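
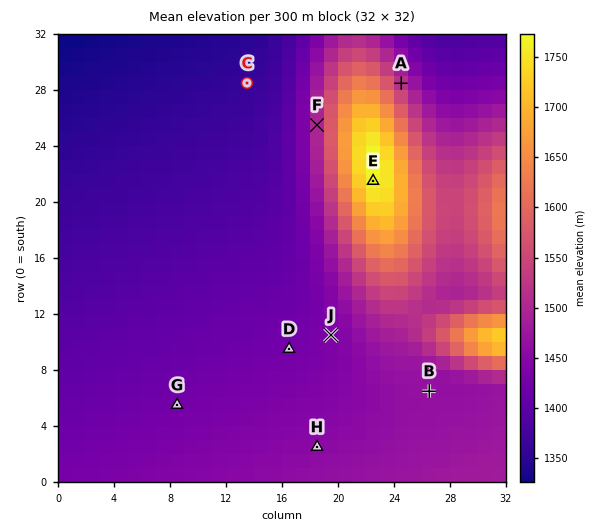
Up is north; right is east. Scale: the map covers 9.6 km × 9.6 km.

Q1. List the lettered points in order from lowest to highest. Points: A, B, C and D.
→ C D B A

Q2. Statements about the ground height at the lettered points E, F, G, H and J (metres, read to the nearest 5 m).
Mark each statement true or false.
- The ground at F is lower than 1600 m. true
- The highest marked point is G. false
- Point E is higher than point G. true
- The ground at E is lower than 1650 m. false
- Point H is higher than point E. false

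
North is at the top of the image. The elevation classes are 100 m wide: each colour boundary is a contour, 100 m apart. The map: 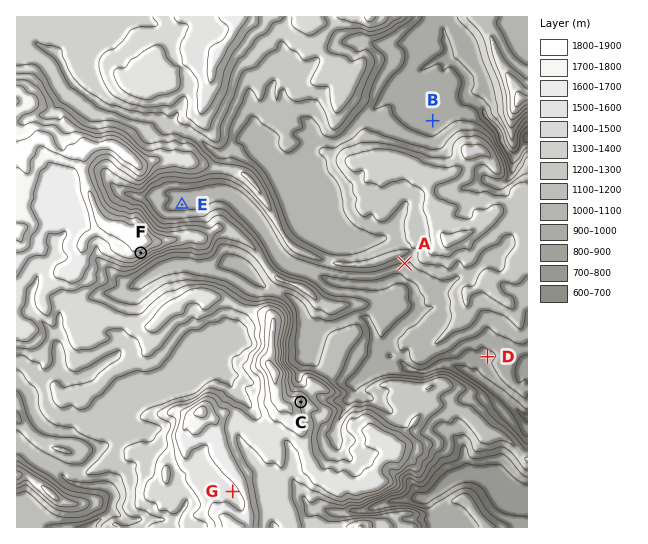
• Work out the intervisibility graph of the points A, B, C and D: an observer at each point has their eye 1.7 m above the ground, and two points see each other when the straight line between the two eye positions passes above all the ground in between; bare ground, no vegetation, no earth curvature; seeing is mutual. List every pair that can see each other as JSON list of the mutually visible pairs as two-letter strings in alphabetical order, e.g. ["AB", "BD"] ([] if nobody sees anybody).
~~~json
["AC", "CD"]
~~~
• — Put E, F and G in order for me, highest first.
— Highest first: F G E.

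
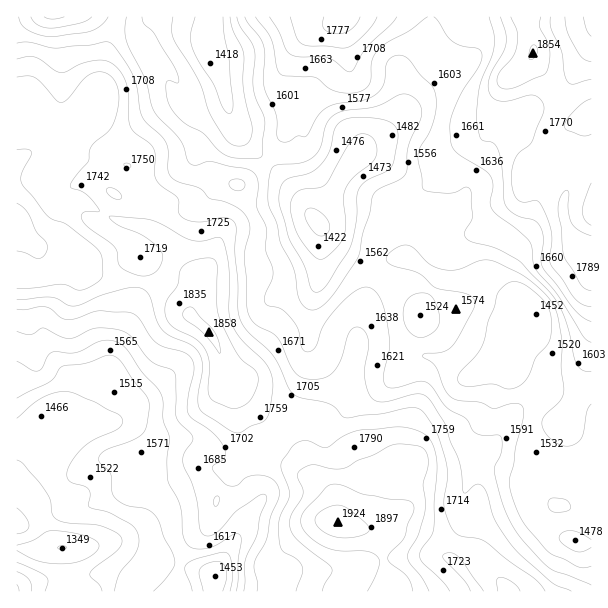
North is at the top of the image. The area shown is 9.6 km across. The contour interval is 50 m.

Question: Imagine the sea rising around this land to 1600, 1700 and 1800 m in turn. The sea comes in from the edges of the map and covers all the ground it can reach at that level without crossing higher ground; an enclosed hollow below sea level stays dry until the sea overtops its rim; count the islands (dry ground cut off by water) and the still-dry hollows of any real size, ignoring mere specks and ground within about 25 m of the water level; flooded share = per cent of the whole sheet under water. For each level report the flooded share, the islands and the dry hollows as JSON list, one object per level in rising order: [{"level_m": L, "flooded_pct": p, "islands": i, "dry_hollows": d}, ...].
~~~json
[{"level_m": 1600, "flooded_pct": 40, "islands": 0, "dry_hollows": 0}, {"level_m": 1700, "flooded_pct": 65, "islands": 0, "dry_hollows": 0}, {"level_m": 1800, "flooded_pct": 90, "islands": 1, "dry_hollows": 0}]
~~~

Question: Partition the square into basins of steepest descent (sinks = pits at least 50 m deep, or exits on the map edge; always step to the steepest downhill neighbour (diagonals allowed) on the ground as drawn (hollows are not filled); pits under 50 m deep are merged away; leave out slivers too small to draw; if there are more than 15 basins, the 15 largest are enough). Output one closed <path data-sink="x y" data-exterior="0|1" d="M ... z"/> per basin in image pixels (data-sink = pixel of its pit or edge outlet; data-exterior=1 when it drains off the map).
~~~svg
<path data-sink="62 548" data-exterior="0" d="M59 142l-21 6-22 13 0 430 160 1 2-2 0-15 4-18 8-12 20-20 4-9 3-18 12-19 0-8 13-15 0-15-7-24-1-33-10-10-4-23-8-15-22-21 8-22 0-15-12-14-8-13-13-13-17-11 3-27-11-12-10-21-13-5-27-2-15-4z"/><path data-sink="318 224" data-exterior="0" d="M527 16l-182 0-10 8-17 4-18 19-4 10 0 23-6 18-2 24-10 25-15 21-21 16-8 2-10 12-2 36-10 26-13 19 0 8-9 28 22 21 8 15 6 26 12 10 10 17 18 14 16 16 4 7 18 17 8 17-5-22 0-15 5-16 15-4 12-6 10-13 3-30 6-21 0-27 10-33 0-25 6-21 10-14 10-24 7-6 22-10 9-6 4-8-3-15 8-8 15-7 21-4 11-9 8-14 6-28 4-9 15-10 13-17 0-9-6-18z"/><path data-sink="536 314" data-exterior="0" d="M531 56l-10 14-15 10-4 9-6 28-8 14-11 9-21 4-15 7-8 8 3 15-4 8-9 6-22 10-7 6-10 24-10 14-6 21 0 25-10 33 0 27-6 21-3 30-10 13-12 6-15 3-5 17 0 15 5 18 19 23 5 27 2 2 15 5 10 0 6-4 7-11 2-19 8-12 28-18 27 4 23-5 12-6 17-11 13-24 7-6 12 0 23 6 16 0 11 12 17 10 0-192-14-8-8-10-4-7-2-9 0-18 4-11 0-9-10-19 0-9 7-20 5-6 18-10-13 0-11-11-16-25-13-15z"/><path data-sink="207 38" data-exterior="0" d="M344 16l-227 0-11 34-6 43-22 30-22 18 19 15 15 4 27 2 13 5 10 21 11 12-3 27 17 11 13 13 8 13 12 14 0 10 1-9 12-16 11-29 1-31 3-8 8-9 8-2 21-16 9-12 11-18 6-24 1-16 6-18 0-23 4-10 14-16 21-7 6-4z"/><path data-sink="575 540" data-exterior="0" d="M525 416l-15 2-21 32-25 13-23 5-19-4-12 2-30 22-4 10 0 15-6 11-9 4 23 2 11-6 9 0 30 10 42 20 24 27 7 11 84 0 1-146-17-12-11-12-16 0z"/><path data-sink="215 576" data-exterior="0" d="M234 384l1 33 7 24 0 15-13 15 0 8-12 19-3 18-4 9-20 20-8 12-6 34 217 1 3-2-2-8-10-21-4-27-5-4-22-2-17-7-2-18-6-14-18-16-6-15-18-17-4-7-16-16-18-14z"/><path data-sink="53 17" data-exterior="1" d="M116 16l-100 1 1 143 48-24 32-37 3-6 0-10 8-39 8-21z"/><path data-sink="591 17" data-exterior="1" d="M591 16l-63 1 0 9 6 18-2 16 14 15 18 30 11 11 9 0 8-5z"/><path data-sink="591 210" data-exterior="1" d="M591 114l-23 14-10 24 0 9 10 19 0 9-4 11 0 18 2 9 6 12 19 13z"/>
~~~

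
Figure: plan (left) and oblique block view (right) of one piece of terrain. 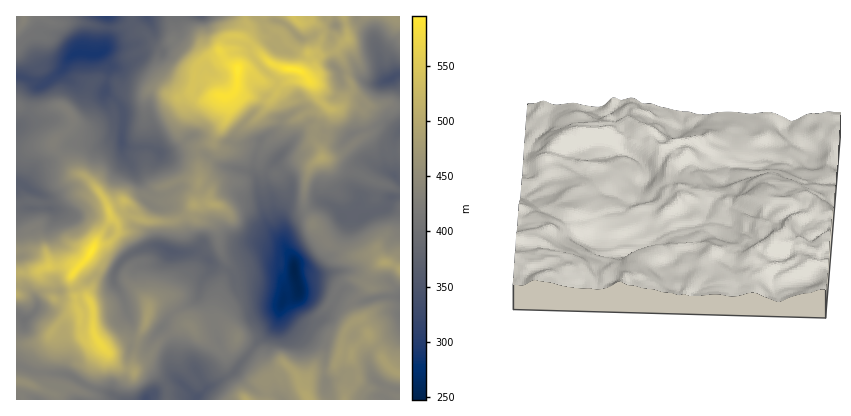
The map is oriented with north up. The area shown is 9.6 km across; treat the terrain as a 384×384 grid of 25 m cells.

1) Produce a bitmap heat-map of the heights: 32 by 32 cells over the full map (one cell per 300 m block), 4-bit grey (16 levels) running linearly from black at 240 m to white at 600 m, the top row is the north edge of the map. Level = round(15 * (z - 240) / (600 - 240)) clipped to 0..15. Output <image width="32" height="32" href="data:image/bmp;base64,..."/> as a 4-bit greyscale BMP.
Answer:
<image width="32" height="32" href="data:image/bmp;base64,Qk12AgAAAAAAAHYAAAAoAAAAIAAAACAAAAABAAQAAAAAAAACAAATCwAAEwsAABAAAAAAAAAAAAAAABEREQAiIiIAMzMzAERERABVVVUAZmZmAHd3dwCIiIgAmZmZAKqqqgC7u7sAzMzMAN3d3QDu7u4A////AIiIiHdmVWVVaJmZmqmamIiYiIiIiYZlVWaJmZqpmZiJiIiJq6qYZmZnaJmqqZmYmoiZms25mGZmd3eJmIiaqaqZqqzduYh3eIiHd2Z4mqqZibu93JiYiIiIh1RWZ4qqmHirvdqImYiIiHZDNWeJqpiIms3ZiJmIiId1QiJGeJmYqavMyYiZiHd3ZUIRJXeIh6q7zLh4iIh2d2VCESR3iIi8zO25eHd3dmZlQhEkZ4mZq8ze23d3ZmZmZUIRNniJqpq7zeyXZlVWZ2VDImiImZmImavcyod3dndlQyR4h4iYeHeJvMuqmZiIdUQ2iHZniGd2eKzLqZmqmYZVV4dmZmZmZ4msy5iJqql2VVd2ZmZmZmeJu6mImZqYd2Znh3ZmZmZ4mql3d4mamHdnZ5h3d2ZneJmHZWZnmYh3d3iql3Zmd3iIdlVlZ4mZiHd4mph3ZneId3ZVZmiJqYh4eJmYh3ZneId2VWaJmbuZiIiZmIh2Z3eHZlV3mrvNuqmamqqYh3d4dlVVeKzN7uy7qqu7mYhlVlVUVom83e7tzMvMqph3RERFVFV5q83e7dzd7amGVURDNERFaIvN3v7d7uyZh1VlVCIjRVd5vd7t3czLqpdmdmUyIkVWeJvd3Mu7u7uXZ3d2VERFVXeKvNy7ururl3iHd2VERVVnd4q7urzLqpiZ"/>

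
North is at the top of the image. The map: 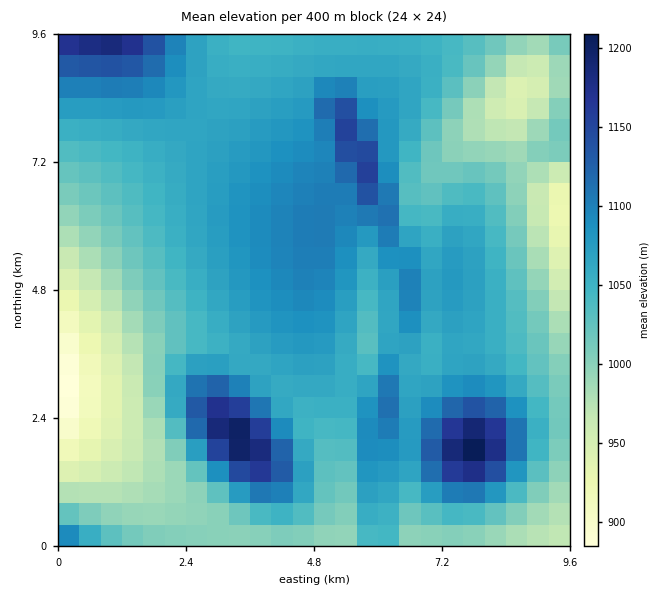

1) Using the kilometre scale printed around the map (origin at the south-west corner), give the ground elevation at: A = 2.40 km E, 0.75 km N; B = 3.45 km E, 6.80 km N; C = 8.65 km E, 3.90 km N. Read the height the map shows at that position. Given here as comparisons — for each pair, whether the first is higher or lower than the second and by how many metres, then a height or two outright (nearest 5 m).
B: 85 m higher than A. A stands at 995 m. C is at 1035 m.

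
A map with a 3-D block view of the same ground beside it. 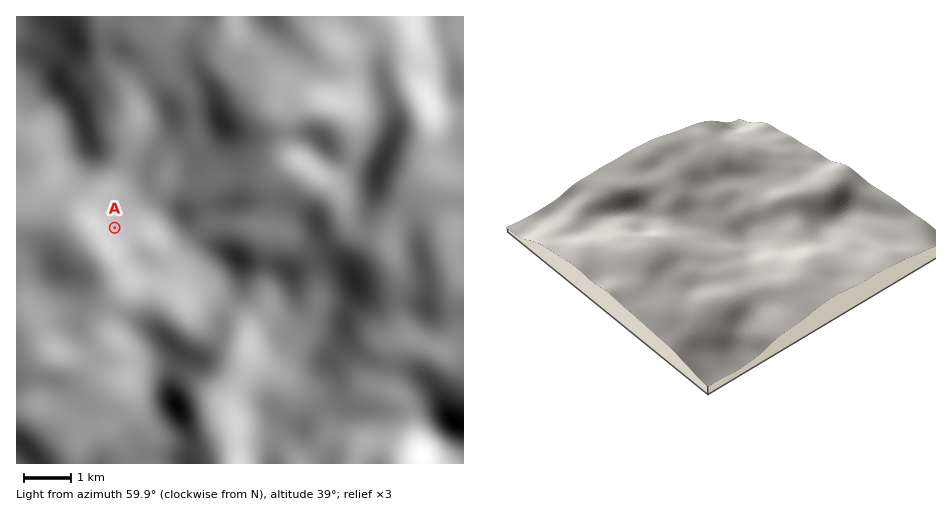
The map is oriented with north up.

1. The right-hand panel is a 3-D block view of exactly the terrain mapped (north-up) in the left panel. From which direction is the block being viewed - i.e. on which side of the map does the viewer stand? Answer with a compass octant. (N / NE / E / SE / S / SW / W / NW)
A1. NW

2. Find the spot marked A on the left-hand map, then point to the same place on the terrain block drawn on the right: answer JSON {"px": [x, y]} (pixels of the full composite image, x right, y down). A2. {"px": [779, 267]}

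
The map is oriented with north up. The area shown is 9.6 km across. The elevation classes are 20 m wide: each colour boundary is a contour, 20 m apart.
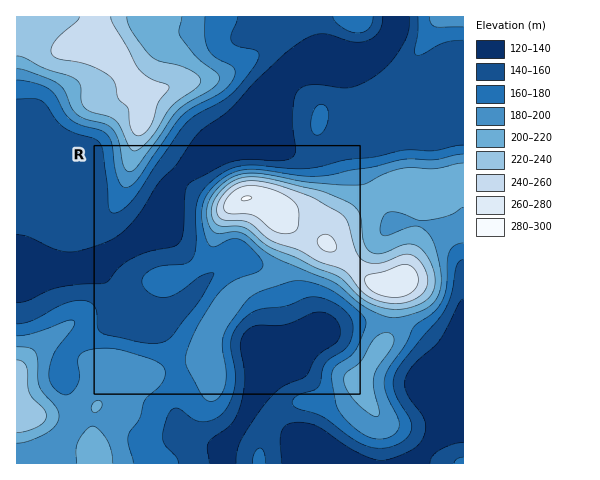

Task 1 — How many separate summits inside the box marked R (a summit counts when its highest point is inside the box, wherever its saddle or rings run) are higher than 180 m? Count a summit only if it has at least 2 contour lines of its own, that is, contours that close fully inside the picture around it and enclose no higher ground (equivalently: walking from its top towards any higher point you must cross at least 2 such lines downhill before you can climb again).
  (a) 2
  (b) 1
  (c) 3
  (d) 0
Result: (b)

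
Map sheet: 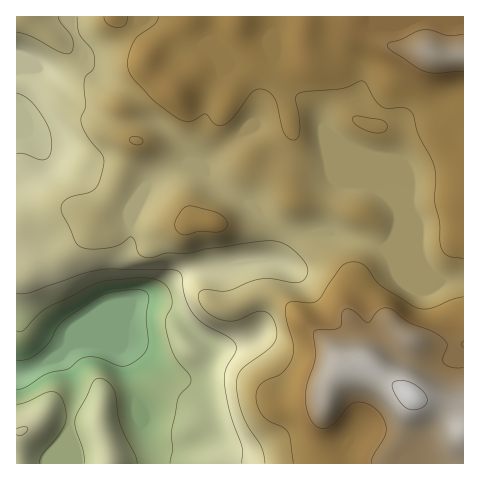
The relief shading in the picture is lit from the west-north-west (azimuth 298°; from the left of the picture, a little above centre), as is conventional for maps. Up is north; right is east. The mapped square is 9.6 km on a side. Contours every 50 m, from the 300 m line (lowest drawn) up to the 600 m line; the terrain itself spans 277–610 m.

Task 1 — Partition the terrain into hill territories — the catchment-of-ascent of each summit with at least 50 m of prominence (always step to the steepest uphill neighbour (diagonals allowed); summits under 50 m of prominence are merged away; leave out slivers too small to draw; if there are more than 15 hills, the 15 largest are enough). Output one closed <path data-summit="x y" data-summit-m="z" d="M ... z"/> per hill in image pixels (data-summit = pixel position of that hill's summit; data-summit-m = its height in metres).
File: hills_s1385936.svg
<path data-summit="412 397" data-summit-m="610" d="M27 133l-11 1 1 242 19-8 24-14 7-8 7-2 22 0 22 4 4 5 6 14 8 31 0 11 13 35 3 20 312-1-1-183-25 1-45-19-10-14-56-16-26 2-12 10-10 17-10 0 3-13 0-17-10-15-16-14-25-13-17-18-17-7-30 14-10 8-16 35-4-13-22-11-23-21-35-20z"/><path data-summit="433 54" data-summit-m="578" d="M463 16l-392 0 0 9 13 31-7 8-21 12-8-2-9-6-21 2-2 1 0 62 11 0 20 23 35 20 23 21 22 11 4 13 16-35 10-8 30-14 17 7 17 18 25 13 16 14 10 15 0 17-3 13 10 0 10-17 8-8 15-4 15 0 56 16 10 14 45 19 25-1z"/><path data-summit="21 431" data-summit-m="401" d="M96 344l-22 0-7 2-14 13-37 18 1 87 134-1-2-19-13-35 0-11-12-41-6-9z"/>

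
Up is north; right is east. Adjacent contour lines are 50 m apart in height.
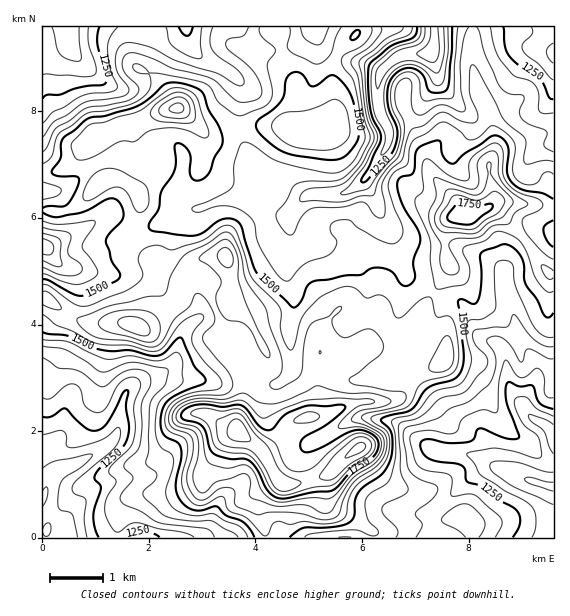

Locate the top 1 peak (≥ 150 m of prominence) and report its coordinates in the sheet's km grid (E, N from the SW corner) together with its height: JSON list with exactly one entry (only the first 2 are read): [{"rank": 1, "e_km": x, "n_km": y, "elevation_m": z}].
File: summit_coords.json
[{"rank": 1, "e_km": 3.69, "n_km": 2.01, "elevation_m": 1934}]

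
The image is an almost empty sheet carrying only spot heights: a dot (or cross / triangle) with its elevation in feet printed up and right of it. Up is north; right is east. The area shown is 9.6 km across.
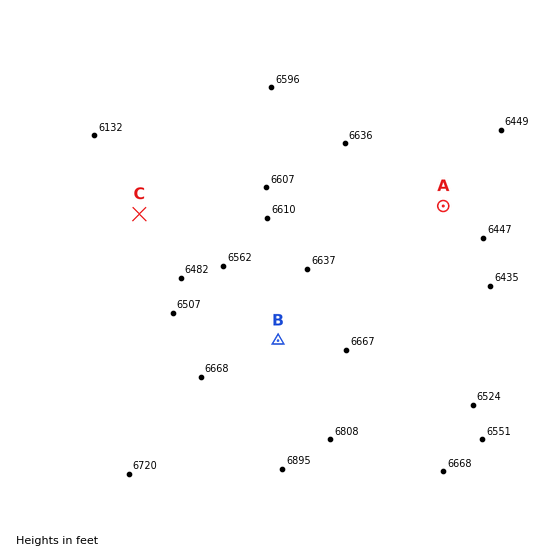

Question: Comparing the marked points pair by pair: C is lower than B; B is higher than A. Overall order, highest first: B A C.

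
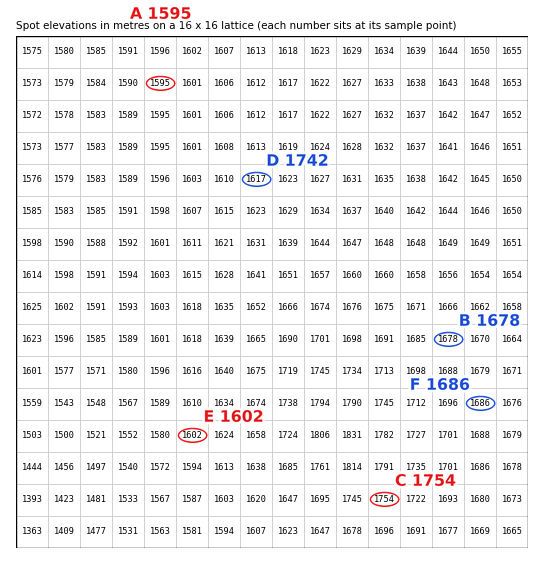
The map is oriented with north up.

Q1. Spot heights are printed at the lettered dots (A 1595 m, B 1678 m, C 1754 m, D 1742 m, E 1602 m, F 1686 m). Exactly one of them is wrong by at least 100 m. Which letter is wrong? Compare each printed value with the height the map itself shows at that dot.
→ D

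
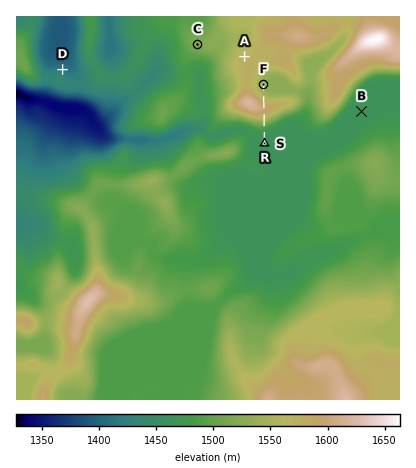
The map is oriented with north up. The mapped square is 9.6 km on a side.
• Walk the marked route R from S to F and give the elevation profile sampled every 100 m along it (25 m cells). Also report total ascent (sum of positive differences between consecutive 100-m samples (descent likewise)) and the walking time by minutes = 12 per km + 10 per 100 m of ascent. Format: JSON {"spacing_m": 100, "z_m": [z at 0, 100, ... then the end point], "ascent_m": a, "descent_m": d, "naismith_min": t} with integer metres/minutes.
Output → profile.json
{"spacing_m": 100, "z_m": [1463, 1463, 1463, 1471, 1490, 1516, 1546, 1574, 1592, 1596, 1588, 1571, 1552, 1539, 1533, 1533], "ascent_m": 133, "descent_m": 63, "naismith_min": 31}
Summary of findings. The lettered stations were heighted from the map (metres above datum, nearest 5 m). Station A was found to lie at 1570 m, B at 1465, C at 1520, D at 1415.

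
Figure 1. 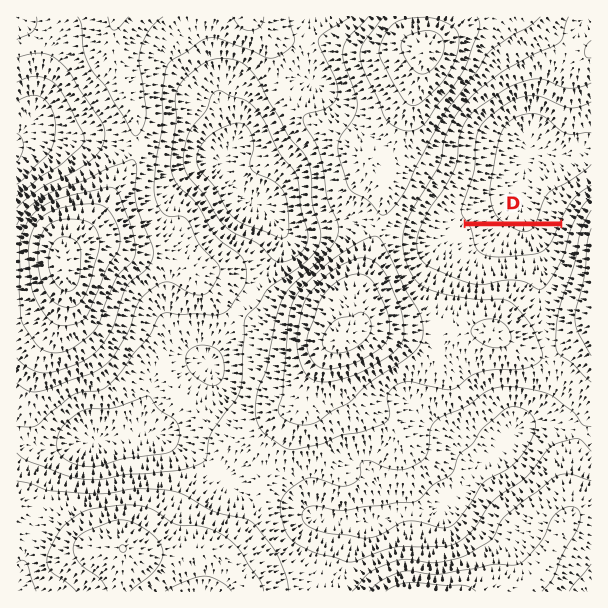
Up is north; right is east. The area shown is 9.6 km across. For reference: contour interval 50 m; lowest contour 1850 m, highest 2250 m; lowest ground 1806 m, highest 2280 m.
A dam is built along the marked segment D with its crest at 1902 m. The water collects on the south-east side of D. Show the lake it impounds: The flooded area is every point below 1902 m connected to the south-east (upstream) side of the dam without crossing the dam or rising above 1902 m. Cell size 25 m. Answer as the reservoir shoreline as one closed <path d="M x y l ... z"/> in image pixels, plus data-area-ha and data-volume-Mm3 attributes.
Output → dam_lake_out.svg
<path d="M558 226l-90 0 0 1 1 1 0 3 1 2 0 9 2 1 0 5 3 3 0 1 2 1 3 3 3 0 2 2 31 0 2-2 13 0 2-2 6 0 1-1 5-1 5-6 0-1 6-11 0-3 3-4-1-1z" data-area-ha="67" data-volume-Mm3="15.11"/>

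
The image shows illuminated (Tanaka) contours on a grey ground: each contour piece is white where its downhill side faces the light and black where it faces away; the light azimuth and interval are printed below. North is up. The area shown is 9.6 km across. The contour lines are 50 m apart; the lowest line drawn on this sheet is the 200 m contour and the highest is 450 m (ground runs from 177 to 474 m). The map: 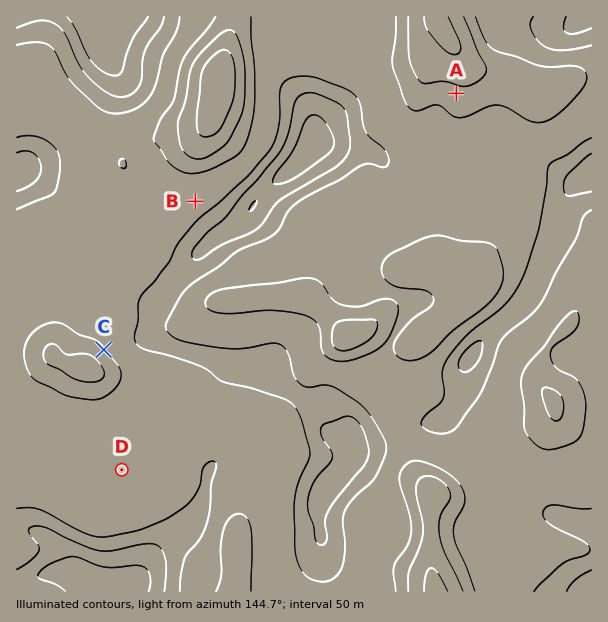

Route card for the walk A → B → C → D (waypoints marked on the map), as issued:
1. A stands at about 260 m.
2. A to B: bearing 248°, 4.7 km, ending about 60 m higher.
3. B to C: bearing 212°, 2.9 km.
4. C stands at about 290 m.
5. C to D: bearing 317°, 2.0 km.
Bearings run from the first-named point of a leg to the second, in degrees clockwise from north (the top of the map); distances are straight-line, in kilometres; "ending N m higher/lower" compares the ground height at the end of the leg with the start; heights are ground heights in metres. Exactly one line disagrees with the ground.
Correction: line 5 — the bearing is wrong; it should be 171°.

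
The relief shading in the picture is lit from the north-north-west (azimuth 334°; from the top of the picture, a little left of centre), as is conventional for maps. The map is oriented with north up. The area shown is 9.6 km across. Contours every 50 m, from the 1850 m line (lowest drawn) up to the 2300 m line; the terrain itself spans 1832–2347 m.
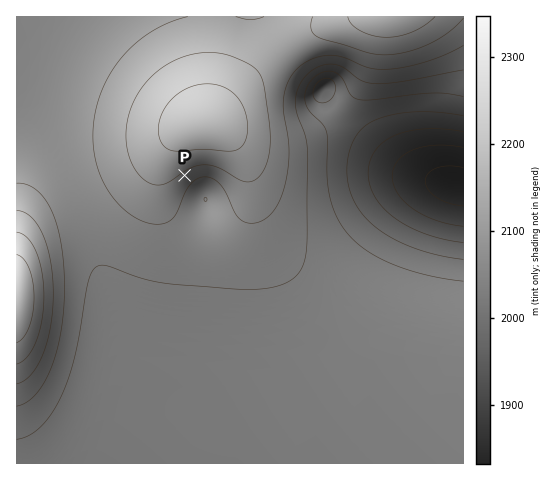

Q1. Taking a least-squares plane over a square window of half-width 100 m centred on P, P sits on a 9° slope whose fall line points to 143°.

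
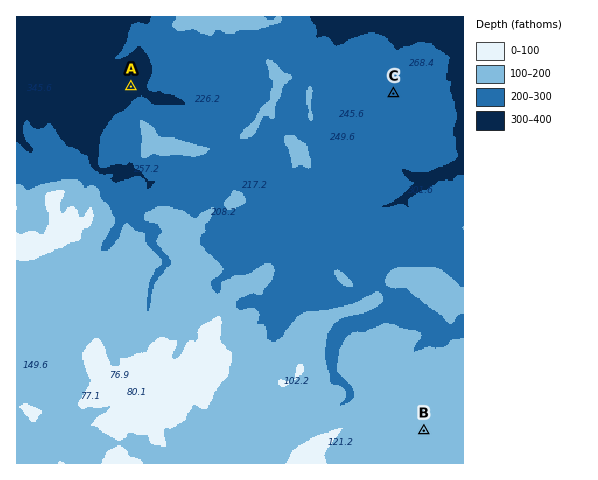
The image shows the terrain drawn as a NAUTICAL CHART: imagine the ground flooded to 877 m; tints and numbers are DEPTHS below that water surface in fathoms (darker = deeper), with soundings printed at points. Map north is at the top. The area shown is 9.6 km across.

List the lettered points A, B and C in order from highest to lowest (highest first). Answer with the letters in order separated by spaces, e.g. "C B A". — B C A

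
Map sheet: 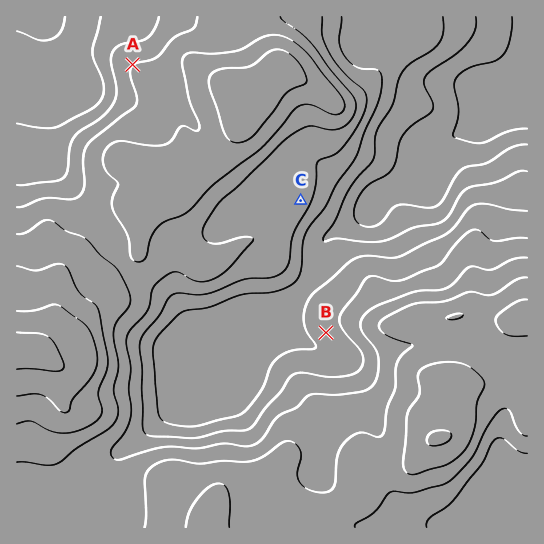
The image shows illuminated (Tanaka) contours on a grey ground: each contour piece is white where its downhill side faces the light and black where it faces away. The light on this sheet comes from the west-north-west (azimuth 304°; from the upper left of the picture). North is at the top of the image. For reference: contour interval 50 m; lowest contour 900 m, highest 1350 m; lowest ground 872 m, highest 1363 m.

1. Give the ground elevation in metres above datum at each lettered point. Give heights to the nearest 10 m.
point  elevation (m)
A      1150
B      1070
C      1130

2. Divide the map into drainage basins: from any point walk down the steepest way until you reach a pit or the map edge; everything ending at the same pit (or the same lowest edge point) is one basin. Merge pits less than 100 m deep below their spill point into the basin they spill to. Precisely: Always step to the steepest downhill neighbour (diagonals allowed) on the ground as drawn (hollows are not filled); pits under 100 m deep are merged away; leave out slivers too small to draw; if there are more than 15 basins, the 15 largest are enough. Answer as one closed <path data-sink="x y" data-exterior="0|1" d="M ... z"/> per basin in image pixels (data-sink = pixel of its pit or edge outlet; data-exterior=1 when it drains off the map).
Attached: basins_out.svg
<path data-sink="527 113" data-exterior="1" d="M527 16l-308 1 0 5 12 27 1 32 9 20 0 12-4 16-10 21-14 15-11 8-13 7-8 0-6 10-13 11-21 10-15-3-9 1-15 8-15 17-28 43-4 18 0 23-7 19-13 12-19 0 1 179 285 0 7-5 48-24 7-9 0-11 3-3 43-11 23-25 10-3 2-4 2-15 0-35 16 2 38 0 14 8 9 9 4 17z"/><path data-sink="43 17" data-exterior="1" d="M218 16l-202 1 1 331 18 1 13-12 7-19 0-23 4-18 28-43 15-17 15-8 9-1 15 3 21-10 13-11 6-10 8 0 13-7 11-8 14-15 10-21 4-16 0-12-9-20-1-32-12-27z"/><path data-sink="527 515" data-exterior="1" d="M449 383l-2 0-2 50-3 4-9 3-23 25-43 11-3 3 0 11-7 9-54 28 224 1 1-107-4-19-13-11-14-7-34 1z"/>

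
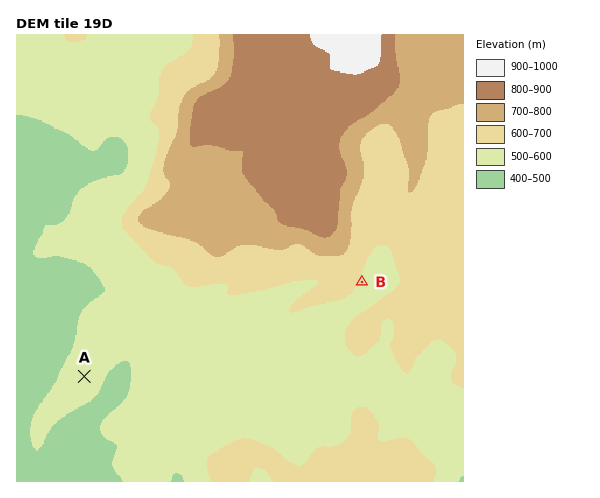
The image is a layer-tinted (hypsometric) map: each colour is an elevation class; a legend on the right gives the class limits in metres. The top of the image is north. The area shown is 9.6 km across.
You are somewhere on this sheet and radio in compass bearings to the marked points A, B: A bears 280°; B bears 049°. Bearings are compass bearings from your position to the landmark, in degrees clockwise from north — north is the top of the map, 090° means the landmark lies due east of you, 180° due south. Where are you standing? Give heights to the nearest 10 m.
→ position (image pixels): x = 225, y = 401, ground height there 540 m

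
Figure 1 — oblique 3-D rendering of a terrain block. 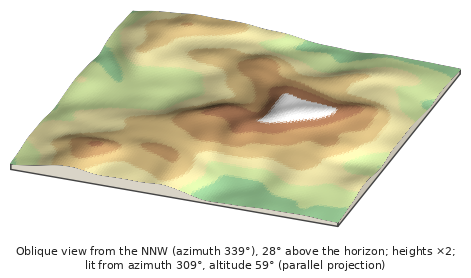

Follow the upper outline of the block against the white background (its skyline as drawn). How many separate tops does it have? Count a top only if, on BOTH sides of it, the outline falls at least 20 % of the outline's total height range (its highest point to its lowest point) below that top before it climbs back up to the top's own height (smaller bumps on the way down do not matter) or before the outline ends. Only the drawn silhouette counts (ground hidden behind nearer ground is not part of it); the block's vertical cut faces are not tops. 1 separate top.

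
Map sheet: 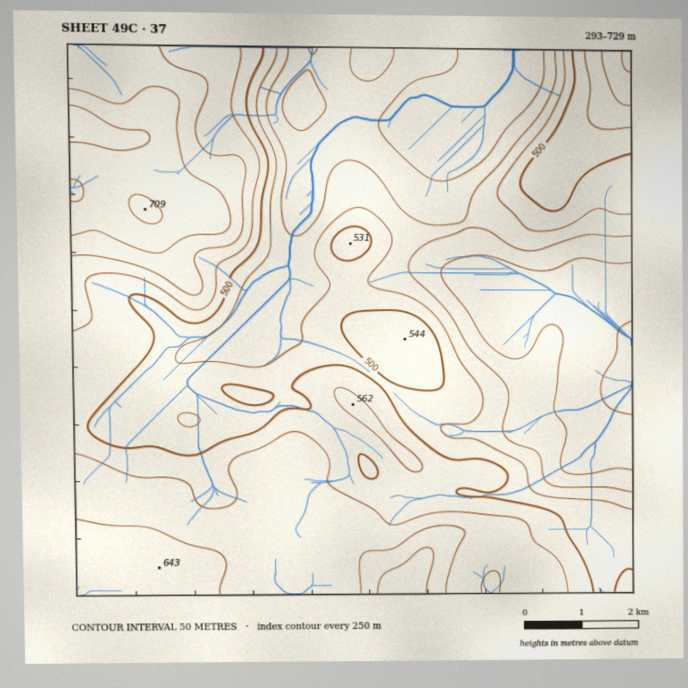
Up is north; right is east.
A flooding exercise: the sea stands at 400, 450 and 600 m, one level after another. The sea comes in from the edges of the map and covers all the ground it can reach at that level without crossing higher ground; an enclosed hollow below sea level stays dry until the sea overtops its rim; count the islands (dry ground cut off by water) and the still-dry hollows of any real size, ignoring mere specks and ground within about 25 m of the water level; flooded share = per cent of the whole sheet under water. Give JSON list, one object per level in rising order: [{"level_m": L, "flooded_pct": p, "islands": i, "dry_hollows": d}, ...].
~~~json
[{"level_m": 400, "flooded_pct": 25, "islands": 0, "dry_hollows": 0}, {"level_m": 450, "flooded_pct": 35, "islands": 0, "dry_hollows": 0}, {"level_m": 600, "flooded_pct": 85, "islands": 0, "dry_hollows": 0}]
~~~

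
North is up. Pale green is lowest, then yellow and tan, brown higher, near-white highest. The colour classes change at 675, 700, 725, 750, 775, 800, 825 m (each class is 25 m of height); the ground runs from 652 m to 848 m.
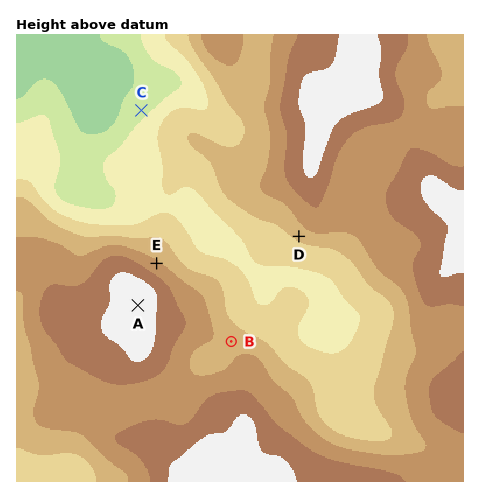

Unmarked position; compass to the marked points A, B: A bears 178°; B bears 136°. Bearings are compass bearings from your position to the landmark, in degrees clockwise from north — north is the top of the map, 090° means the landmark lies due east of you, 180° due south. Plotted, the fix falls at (136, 242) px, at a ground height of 760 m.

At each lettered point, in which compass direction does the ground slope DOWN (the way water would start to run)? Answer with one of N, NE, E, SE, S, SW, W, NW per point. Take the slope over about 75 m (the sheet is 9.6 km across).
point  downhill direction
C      NW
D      SW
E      NE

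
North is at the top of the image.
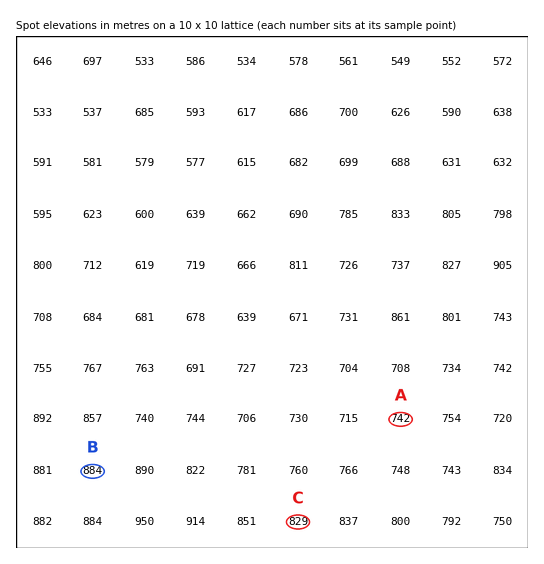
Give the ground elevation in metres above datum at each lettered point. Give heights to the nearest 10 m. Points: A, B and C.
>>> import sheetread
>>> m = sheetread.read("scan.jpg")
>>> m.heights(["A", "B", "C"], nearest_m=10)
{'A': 740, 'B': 880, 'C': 830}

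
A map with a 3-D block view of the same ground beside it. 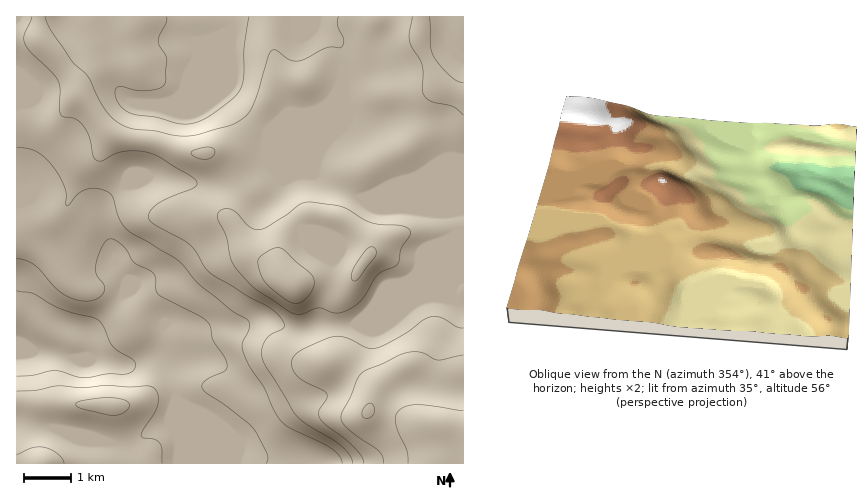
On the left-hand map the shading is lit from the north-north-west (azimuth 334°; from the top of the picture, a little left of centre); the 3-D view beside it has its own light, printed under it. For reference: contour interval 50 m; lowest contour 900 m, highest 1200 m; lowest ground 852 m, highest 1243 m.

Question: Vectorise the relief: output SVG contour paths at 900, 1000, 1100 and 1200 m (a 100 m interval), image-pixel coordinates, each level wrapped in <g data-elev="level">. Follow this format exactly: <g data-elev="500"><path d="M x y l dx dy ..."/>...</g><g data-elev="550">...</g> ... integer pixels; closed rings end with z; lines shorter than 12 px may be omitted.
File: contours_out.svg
<g data-elev="900"><path d="M17 291l15 2 29 16 36 10 6 7 9 20 6 5 15 9 3 5-3 6-8 3-17 0-25 4-29-7-21 4-16 1"/></g><g data-elev="1000"><path d="M64 463l-2-4-5-5-14-7-11 1-15 6"/><path d="M105 414l10 1 7-1 6-5 1-5-7-5-14-1-25 2-7 4 1 2 4 3z"/><path d="M17 147l18 4 8 5 7 7 8 11 6 12 2 7 0 10 1 3 3-2 8-10 9-5 10-1 12 5 4 6 7 21 7 10 49 29 25 27 30 24 17 10 2 7-8 16 1 10 7 15 14 20 14 29 11 10 44 22 7 7 2 7"/><path d="M249 17l-5 31-1 30-4 13-9 10-22 16-13 6-10 1-10-1-18-6-27-4-10-7-5-11 1-6 3-3 17 4 9 1 13-2 7-5 2-25-9-18 1-6 7-13 1-5"/></g><g data-elev="1100"><path d="M463 328l-7-1-15-9-9-1-8 3-23 16-24 12-9 0-20-10-13-2-9 3-21 9-11 8-3 8 5 11 7 6 19 9 5 4-1 5-7 12 1 8 34 28 8 9 2 7"/><path d="M296 314l6 0 17-6 14 5 6 0 16-7 9-9 13-22 21-11 4-16 8-13 0-5-10-5-19 0-11-3-29-16-28-4-7 0-6 2-31 22-10 4-10-3-17-17-5-1-6 1-3 4-1 4 9 18 5 22 4 9 21 23 32 21z"/><path d="M200 159l7 0 4-1 4-5-1-3-3-3-5 0-15 5 2 3z"/><path d="M463 82l-5-1-7-5-17-20-4-10 0-29"/><path d="M412 17l-3 23 3 7 10 19 0 23 2 6 8 7 22 5 9 8"/></g><g data-elev="1200"><path d="M364 418l5 0 5-5 0-6-3-4-3 1-5 5-1 5z"/><path d="M463 410l-45-5-11 1-8 4-3 6 0 7 3 10 8 18 1 12"/></g>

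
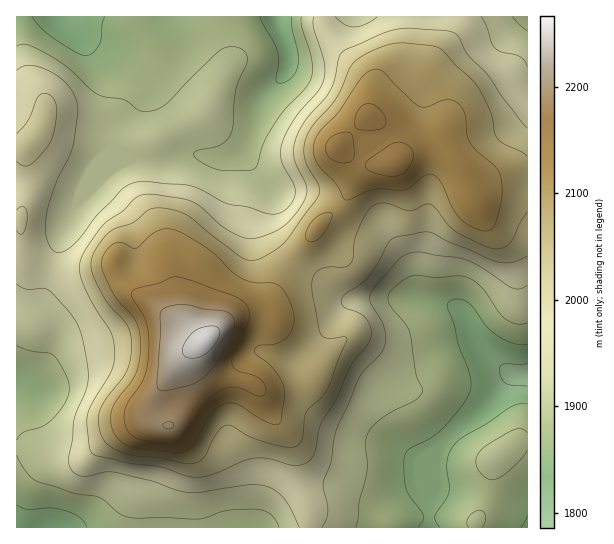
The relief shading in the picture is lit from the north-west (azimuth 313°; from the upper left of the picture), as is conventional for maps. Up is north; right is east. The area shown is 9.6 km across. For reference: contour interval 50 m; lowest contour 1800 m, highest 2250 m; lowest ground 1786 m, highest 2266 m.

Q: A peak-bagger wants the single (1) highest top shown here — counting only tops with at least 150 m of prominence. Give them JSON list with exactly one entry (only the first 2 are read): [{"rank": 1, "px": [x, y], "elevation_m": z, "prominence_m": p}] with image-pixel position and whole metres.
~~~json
[{"rank": 1, "px": [205, 341], "elevation_m": 2266, "prominence_m": 480}]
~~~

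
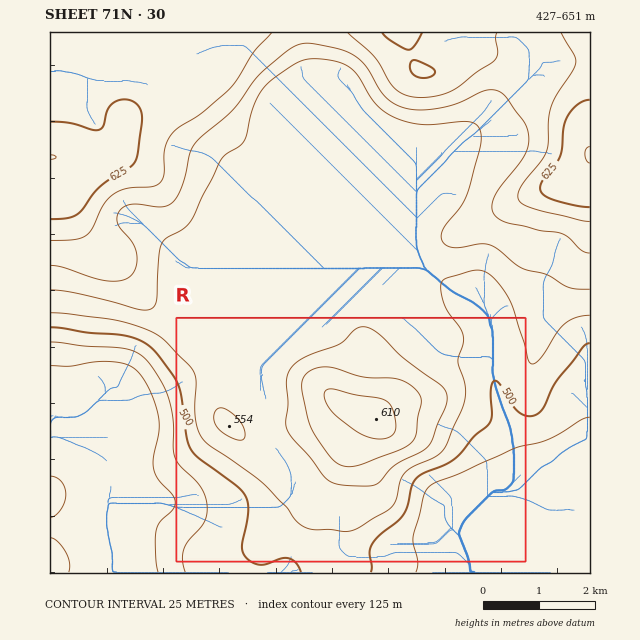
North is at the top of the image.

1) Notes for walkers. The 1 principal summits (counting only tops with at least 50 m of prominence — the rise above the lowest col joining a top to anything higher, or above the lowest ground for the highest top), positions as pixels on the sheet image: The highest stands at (376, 419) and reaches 610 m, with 76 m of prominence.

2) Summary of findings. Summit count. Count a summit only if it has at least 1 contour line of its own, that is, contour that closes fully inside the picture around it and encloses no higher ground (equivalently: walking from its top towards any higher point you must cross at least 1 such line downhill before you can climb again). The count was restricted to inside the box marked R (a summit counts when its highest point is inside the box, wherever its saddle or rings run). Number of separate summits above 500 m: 2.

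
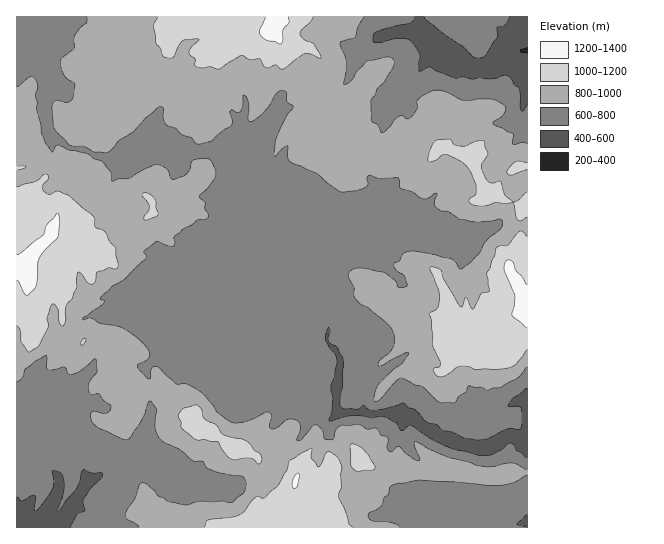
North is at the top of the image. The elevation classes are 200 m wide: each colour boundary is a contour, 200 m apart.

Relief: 390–1270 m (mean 820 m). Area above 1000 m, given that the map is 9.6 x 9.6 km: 12.9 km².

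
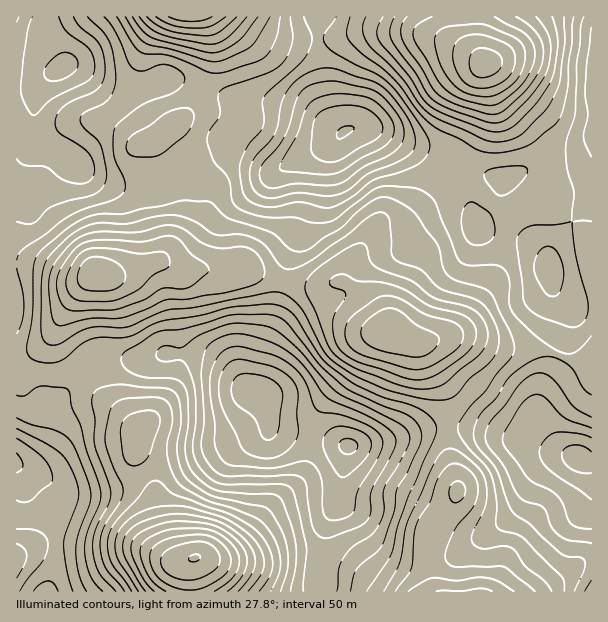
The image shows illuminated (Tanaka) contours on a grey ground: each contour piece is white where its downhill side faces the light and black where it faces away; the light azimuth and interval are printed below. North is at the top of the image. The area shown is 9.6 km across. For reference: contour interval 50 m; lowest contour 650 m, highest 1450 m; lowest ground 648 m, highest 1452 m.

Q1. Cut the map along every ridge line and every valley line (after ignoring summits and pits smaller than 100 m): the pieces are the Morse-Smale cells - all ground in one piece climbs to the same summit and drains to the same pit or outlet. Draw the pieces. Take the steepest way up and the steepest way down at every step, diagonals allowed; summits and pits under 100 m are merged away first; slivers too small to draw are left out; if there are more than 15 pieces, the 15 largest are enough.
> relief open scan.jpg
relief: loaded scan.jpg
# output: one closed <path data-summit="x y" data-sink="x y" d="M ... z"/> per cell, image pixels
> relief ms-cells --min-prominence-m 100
<path data-summit="195 558" data-sink="258 393" d="M192 354l-28 0-14 6-52-4-9 5-7 8 10 11 10 15 30 29 8 5-4 24 18 33 4 30 14 36 7 7 13 1-2 31 130 1 0-29 4-8 1-24 1-7 14-26 0-12 8-39-12-5-63-14-3-3-5-21-8-12-14-7-21-21-10-6z"/><path data-summit="195 558" data-sink="17 462" d="M83 370l-5 4-22 28-2 6-5 26-9 16-10 10-14 4 0 127 173 1 3-32-13-1-7-7-8-16-6-20-4-30-18-33 4-24-8-5-30-29-10-15z"/><path data-summit="387 330" data-sink="591 90" d="M459 157l-11 11-14 23-24 26-12 6-15 1-13 12-15 21-12 24 13 8 10 10 24 33 15 8 18 3 21-6 23 0 33 11 39 1 19 6 12-32 0-14-18-25-5-26-16-16-55-12 5-12 15-20 9-19-25-5z"/><path data-summit="191 17" data-sink="63 66" d="M204 16l-159 0 1 25 16 25-14 10-11 14-6 38 1 9 7 7 20 8 21 17 24 13 31 10 15 0 14-6 19-20 13-7-22-33 19-19 17-39 1-32z"/><path data-summit="480 591" data-sink="578 458" d="M462 427l-16 1 2 22 9 32 0 12-6 12-15 19-8 20 0 24 6 22 157 1 1-130-29-10-21-2-30-12z"/><path data-summit="387 330" data-sink="258 393" d="M344 282l-8 0-10 4-24 0-19-4-9 38-10 25-8 35 0 12 9 12 5 21 3 3 9 4 36 6 29 8 42-6 45-13 12 0-1-32-21-45-7-7-12-3-15-8-24-33-10-10z"/><path data-summit="98 273" data-sink="63 66" d="M33 138l-2 12-7 20-2 30-6 1 1 154 6 0 13-6 14-13 24-40 21-22 28 0 33-12 23-15 21-23 10-27-15-37-12 6-24 22-9 4-15 0-31-10-15-7-26-19-24-12z"/><path data-summit="485 63" data-sink="344 132" d="M479 16l-159 0-2 31 6 37 8 33 6 11 4 4 15-5 15 1 35 16 39 6 12 7 14-19 12-30 0-46-6-15z"/><path data-summit="98 273" data-sink="258 393" d="M162 262l-9 0-36 14-12 0-7-4-3 2-21 22-14 25-2 18 6 12 17 17 8-7 9-5 52 4 14-6 39 1 19 9 21 21 12 7 9-47 10-25 9-38-35-12-8 0-10 4-14 0-12-4-27 1z"/><path data-summit="191 17" data-sink="344 132" d="M318 16l-113 1 6 19-1 32-17 39-19 19 18 24 3 8 24-7 9 0 39 18 9 1 27-14 24-10 16-14-11-15-7-25-7-45z"/><path data-summit="485 63" data-sink="591 90" d="M591 16l-111 1-2 30 6 15 2 36-8 28-6 12-14 18 9 8 13 10 27 4 39-16 32-4 14-6z"/><path data-summit="480 591" data-sink="258 393" d="M446 427l-12 0-45 13-41 7-8 39 0 12-14 26-1 7 0 14-5 18 1 29 113-1-6-22 0-24 8-20 12-15 9-16 0-12-9-32z"/><path data-summit="387 330" data-sink="344 132" d="M363 127l-13 1-6 4-26 29-6 43-11 29-12 24-5 25 18 4 24 0 10-4 6 0 4-4 9-21 15-21 13-12 15-1 12-6 24-26 14-23 9-10-4-6-7-2-35-5-25-12z"/><path data-summit="98 273" data-sink="344 132" d="M332 144l-29 12-27 14-9-1-39-18-9 0-22 7 5 21 8 15-5 21-7 13-19 19-22 14 5 1 15 9 27-1 12 4 14 0 10-4 8 0 34 12 2-3 5-22 12-24 11-29 6-43z"/><path data-summit="195 558" data-sink="591 90" d="M591 152l-13 6-32 4-40 16-10 20-20 29 0 3 6 2 49 10 15 13 6 29 18 25 0 14-11 31 16 7 17-1z"/>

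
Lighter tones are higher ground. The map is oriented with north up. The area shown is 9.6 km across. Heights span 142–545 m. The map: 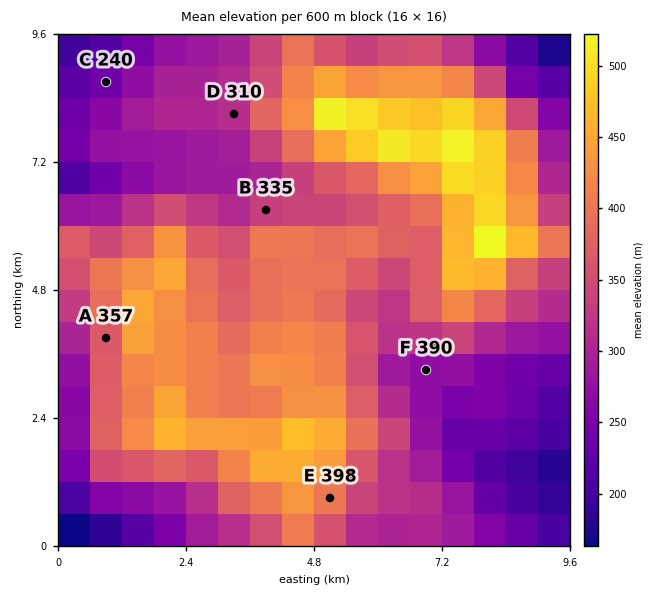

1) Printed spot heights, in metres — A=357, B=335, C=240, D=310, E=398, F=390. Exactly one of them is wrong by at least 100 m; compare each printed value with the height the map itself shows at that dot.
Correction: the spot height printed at F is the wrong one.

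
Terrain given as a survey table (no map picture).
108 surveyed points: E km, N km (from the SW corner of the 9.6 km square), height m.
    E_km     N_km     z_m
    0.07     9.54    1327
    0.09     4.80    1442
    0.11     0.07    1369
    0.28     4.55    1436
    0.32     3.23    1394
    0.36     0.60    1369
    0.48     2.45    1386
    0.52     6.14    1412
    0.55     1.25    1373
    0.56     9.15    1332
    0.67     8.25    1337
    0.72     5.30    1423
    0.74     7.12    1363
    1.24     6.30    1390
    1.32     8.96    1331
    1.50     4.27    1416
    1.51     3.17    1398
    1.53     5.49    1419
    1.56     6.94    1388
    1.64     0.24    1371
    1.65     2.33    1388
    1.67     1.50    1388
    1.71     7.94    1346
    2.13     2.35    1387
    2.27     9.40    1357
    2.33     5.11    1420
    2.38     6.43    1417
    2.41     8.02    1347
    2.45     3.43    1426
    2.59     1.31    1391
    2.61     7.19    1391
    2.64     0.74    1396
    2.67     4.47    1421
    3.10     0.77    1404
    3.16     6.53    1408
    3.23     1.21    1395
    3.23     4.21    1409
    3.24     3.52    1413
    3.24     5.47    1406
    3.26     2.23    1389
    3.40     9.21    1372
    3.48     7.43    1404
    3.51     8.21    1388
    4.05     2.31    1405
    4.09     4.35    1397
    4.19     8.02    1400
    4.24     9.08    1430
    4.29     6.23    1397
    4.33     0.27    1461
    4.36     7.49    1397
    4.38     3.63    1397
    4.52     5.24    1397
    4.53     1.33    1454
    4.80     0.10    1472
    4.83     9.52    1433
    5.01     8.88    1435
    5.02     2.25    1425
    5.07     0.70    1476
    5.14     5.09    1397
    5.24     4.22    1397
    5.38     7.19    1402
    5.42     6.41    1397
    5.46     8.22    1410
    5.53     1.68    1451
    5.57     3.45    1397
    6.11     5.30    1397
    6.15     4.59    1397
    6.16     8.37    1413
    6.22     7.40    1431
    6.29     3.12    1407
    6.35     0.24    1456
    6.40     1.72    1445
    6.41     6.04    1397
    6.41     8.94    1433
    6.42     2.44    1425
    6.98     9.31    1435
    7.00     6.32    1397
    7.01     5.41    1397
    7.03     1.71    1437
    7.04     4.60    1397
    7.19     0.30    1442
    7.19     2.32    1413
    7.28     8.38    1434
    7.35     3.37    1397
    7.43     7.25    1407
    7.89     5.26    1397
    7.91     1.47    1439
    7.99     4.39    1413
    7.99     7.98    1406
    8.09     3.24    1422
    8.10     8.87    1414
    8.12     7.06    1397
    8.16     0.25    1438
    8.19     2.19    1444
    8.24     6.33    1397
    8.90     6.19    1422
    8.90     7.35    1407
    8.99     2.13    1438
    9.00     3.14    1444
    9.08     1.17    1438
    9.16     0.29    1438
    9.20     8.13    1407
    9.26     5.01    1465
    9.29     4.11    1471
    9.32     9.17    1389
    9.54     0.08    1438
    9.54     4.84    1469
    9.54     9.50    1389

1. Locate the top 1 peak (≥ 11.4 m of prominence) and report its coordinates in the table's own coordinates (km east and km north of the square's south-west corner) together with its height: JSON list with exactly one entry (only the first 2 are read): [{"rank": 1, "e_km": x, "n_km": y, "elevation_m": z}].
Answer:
[{"rank": 1, "e_km": 5.01, "n_km": 0.54, "elevation_m": 1478}]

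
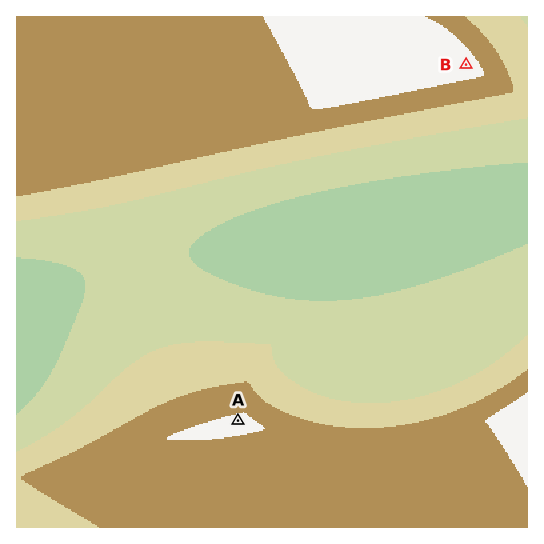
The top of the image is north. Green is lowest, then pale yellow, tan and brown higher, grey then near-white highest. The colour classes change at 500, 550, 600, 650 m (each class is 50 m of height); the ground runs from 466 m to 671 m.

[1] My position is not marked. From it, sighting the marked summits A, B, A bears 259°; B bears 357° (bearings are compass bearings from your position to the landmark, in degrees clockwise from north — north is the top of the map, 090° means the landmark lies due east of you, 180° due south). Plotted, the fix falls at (482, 373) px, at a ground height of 550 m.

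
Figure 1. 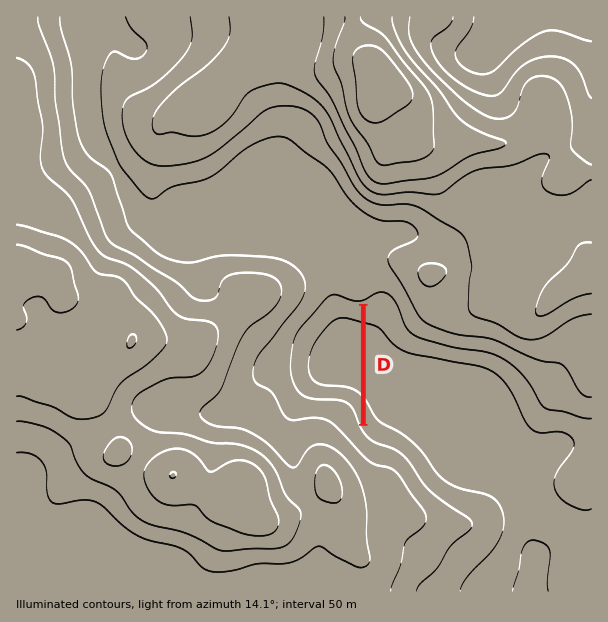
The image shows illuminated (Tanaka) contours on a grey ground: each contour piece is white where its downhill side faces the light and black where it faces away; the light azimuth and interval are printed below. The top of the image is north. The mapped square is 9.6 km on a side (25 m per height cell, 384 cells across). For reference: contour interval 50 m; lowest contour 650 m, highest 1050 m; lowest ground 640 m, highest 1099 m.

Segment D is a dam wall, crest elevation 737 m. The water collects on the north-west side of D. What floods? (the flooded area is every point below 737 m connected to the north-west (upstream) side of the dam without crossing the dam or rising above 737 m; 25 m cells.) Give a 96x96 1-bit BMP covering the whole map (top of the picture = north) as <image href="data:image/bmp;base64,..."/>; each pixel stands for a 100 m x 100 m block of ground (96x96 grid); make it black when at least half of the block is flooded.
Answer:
<image width="96" height="96" href="data:image/bmp;base64,Qk2+BAAAAAAAAD4AAAAoAAAAYAAAAGAAAAABAAEAAAAAAIAEAAATCwAAEwsAAAIAAAAAAAAA////AAAAAAAAAAAAAAAAAAAAAAAAAAAAAAAAAAAAAAAAAAAAAAAAAAAAAAAAAAAAAAAAAAAAAAAAAAAAAAAAAAAAAAAAAAAAAAAAAAAAAAAAAAAAAAAAAAAAAAAAAAAAAAAAAAAAAAAAAAAAAAAAAAAAAAAAAAAAAAAAAAAAAAAAAAAAAAAAAAAAAAAAAAAAAAAAAAAAAAAAAAAAAAAAAAAAAAAAAAAAAAAAAAAAAAAAAAAAAAAAAAAAAAAAAAAAAAAAAAAAAAAAAAAAAAAAAAAAAAAAAAAAAAAAAAAAAAAAAAAAAAAAAAAAAAAAAAAAAAAAAAAAAAAAAAAAAAAAAAAAAAAAAAAAAAAAAAAAAAAAAAAAAAAAAAAAAAAAAAAAAAAAAAAAAAAAAAAAAAAAAAAAAAAAAAAAAAAAAAAAAAAAAAAAAAAAAAAAAAAAAAAAAAAAAAAAAAAAAAAAAAAAAAAAAAAAAAAAAAAAAAAAAAAAAAAAAAAAQAAAAAAAAAAAAAAAwAAAAAAAAAAAAAADwAAAAAAAAAAAAAD/wAAAAAAAAAAAAAH/wAAAAAAAAAAAAAH/wAAAAAAAAAAAAAH/wAAAAAAAAAAAAAP/wAAAAAAAAAAAAAP/wAAAAAAAAAAAAAH/wAAAAAAAAAAAAAH/wAAAAAAAAAAAAAH/wAAAAAAAAAAAAAH/wAAAAAAAAAAAAAD/wAAAAAAAAAAAAAB/wAAAAAAAAAAAAAA/wAAAAAAAAAAAAAAfwAAAAAAAAAAAAAAPgAAAAAAAAAAAAAAAAAAAAAAAAAAAAAAAAAAAAAAAAAAAAAAAAAAAAAAAAAAAAAAAAAAAAAAAAAAAAAAAAAAAAAAAAAAAAAAAAAAAAAAAAAAAAAAAAAAAAAAAAAAAAAAAAAAAAAAAAAAAAAAAAAAAAAAAAAAAAAAAAAAAAAAAAAAAAAAAAAAAAAAAAAAAAAAAAAAAAAAAAAAAAAAAAAAAAAAAAAAAAAAAAAAAAAAAAAAAAAAAAAAAAAAAAAAAAAAAAAAAAAAAAAAAAAAAAAAAAAAAAAAAAAAAAAAAAAAAAAAAAAAAAAAAAAAAAAAAAAAAAAAAAAAAAAAAAAAAAAAAAAAAAAAAAAAAAAAAAAAAAAAAAAAAAAAAAAAAAAAAAAAAAAAAAAAAAAAAAAAAAAAAAAAAAAAAAAAAAAAAAAAAAAAAAAAAAAAAAAAAAAAAAAAAAAAAAAAAAAAAAAAAAAAAAAAAAAAAAAAAAAAAAAAAAAAAAAAAAAAAAAAAAAAAAAAAAAAAAAAAAAAAAAAAAAAAAAAAAAAAAAAAAAAAAAAAAAAAAAAAAAAAAAAAAAAAAAAAAAAAAAAAAAAAAAAAAAAAAAAAAAAAAAAAAAAAAAAAAAAAAAAAAAAAAAAAAAAAAAAAAAAAAAAAAAAAAAAAAAAAAAAAAAAAAAAAAAAAAAAAAAAAAAAAAAAAAAAAAAAAAAAAAAAAAAAAAAAAAAAAAAAAAAAAAAAAAAAAAAAAAAAAAAAAAAAAAAAAAAAAAAAAAAAAAAAAAAA="/>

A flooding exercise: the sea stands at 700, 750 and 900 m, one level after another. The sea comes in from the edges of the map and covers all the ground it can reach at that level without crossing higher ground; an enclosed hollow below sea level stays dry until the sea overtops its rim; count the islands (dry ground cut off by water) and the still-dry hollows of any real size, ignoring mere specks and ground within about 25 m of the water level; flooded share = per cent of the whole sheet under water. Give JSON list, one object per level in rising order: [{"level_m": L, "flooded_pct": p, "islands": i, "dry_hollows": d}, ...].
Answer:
[{"level_m": 700, "flooded_pct": 10, "islands": 0, "dry_hollows": 0}, {"level_m": 750, "flooded_pct": 15, "islands": 0, "dry_hollows": 0}, {"level_m": 900, "flooded_pct": 71, "islands": 0, "dry_hollows": 0}]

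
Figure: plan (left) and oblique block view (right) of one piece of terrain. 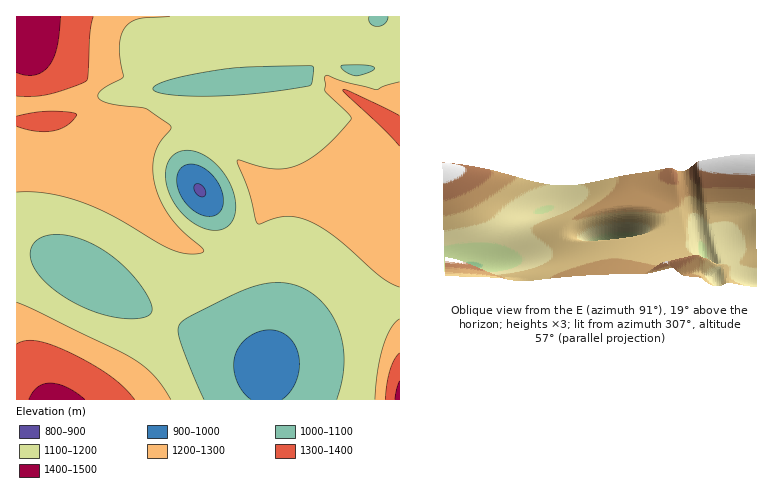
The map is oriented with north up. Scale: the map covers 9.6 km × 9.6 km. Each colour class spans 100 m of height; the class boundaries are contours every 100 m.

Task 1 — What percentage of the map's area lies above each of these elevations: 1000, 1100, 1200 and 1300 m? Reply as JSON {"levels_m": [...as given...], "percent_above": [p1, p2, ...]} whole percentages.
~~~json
{"levels_m": [1000, 1100, 1200, 1300], "percent_above": [96, 79, 35, 9]}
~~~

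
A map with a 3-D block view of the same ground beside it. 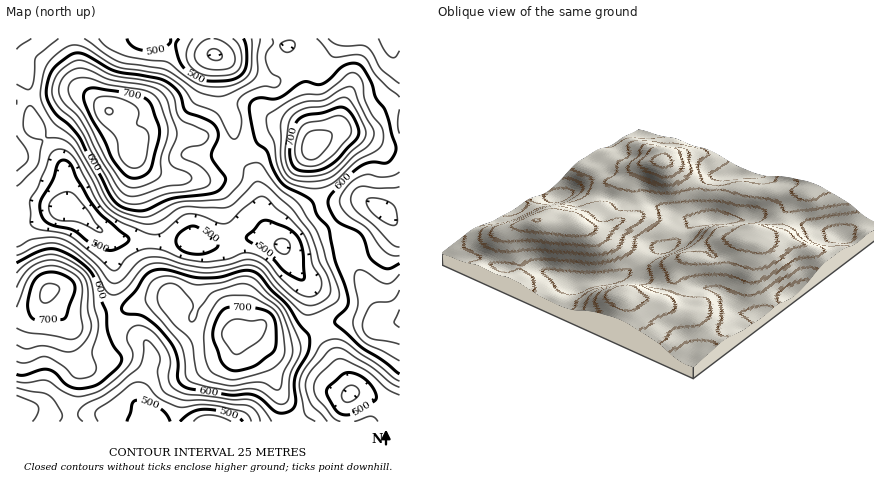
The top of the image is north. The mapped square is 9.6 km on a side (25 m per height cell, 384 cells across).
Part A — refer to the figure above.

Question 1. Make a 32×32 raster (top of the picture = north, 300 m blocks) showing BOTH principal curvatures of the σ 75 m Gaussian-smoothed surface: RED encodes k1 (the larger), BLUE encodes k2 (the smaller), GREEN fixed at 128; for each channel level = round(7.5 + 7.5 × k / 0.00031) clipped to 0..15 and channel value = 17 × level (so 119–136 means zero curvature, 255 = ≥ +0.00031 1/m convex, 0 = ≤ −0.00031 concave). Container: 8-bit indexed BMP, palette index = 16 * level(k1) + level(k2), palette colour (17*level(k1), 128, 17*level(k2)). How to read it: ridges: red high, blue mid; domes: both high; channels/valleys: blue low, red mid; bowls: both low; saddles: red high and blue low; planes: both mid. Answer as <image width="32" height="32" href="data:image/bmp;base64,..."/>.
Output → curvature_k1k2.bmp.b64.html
<image width="32" height="32" href="data:image/bmp;base64,Qk02CAAAAAAAADYEAAAoAAAAIAAAACAAAAABAAgAAAAAAAAEAAATCwAAEwsAAAABAAAAAAAAAIAAABGAAAAigAAAM4AAAESAAABVgAAAZoAAAHeAAACIgAAAmYAAAKqAAAC7gAAAzIAAAN2AAADugAAA/4AAAACAEQARgBEAIoARADOAEQBEgBEAVYARAGaAEQB3gBEAiIARAJmAEQCqgBEAu4ARAMyAEQDdgBEA7oARAP+AEQAAgCIAEYAiACKAIgAzgCIARIAiAFWAIgBmgCIAd4AiAIiAIgCZgCIAqoAiALuAIgDMgCIA3YAiAO6AIgD/gCIAAIAzABGAMwAigDMAM4AzAESAMwBVgDMAZoAzAHeAMwCIgDMAmYAzAKqAMwC7gDMAzIAzAN2AMwDugDMA/4AzAACARAARgEQAIoBEADOARABEgEQAVYBEAGaARAB3gEQAiIBEAJmARACqgEQAu4BEAMyARADdgEQA7oBEAP+ARAAAgFUAEYBVACKAVQAzgFUARIBVAFWAVQBmgFUAd4BVAIiAVQCZgFUAqoBVALuAVQDMgFUA3YBVAO6AVQD/gFUAAIBmABGAZgAigGYAM4BmAESAZgBVgGYAZoBmAHeAZgCIgGYAmYBmAKqAZgC7gGYAzIBmAN2AZgDugGYA/4BmAACAdwARgHcAIoB3ADOAdwBEgHcAVYB3AGaAdwB3gHcAiIB3AJmAdwCqgHcAu4B3AMyAdwDdgHcA7oB3AP+AdwAAgIgAEYCIACKAiAAzgIgARICIAFWAiABmgIgAd4CIAIiAiACZgIgAqoCIALuAiADMgIgA3YCIAO6AiAD/gIgAAICZABGAmQAigJkAM4CZAESAmQBVgJkAZoCZAHeAmQCIgJkAmYCZAKqAmQC7gJkAzICZAN2AmQDugJkA/4CZAACAqgARgKoAIoCqADOAqgBEgKoAVYCqAGaAqgB3gKoAiICqAJmAqgCqgKoAu4CqAMyAqgDdgKoA7oCqAP+AqgAAgLsAEYC7ACKAuwAzgLsARIC7AFWAuwBmgLsAd4C7AIiAuwCZgLsAqoC7ALuAuwDMgLsA3YC7AO6AuwD/gLsAAIDMABGAzAAigMwAM4DMAESAzABVgMwAZoDMAHeAzACIgMwAmYDMAKqAzAC7gMwAzIDMAN2AzADugMwA/4DMAACA3QARgN0AIoDdADOA3QBEgN0AVYDdAGaA3QB3gN0AiIDdAJmA3QCqgN0Au4DdAMyA3QDdgN0A7oDdAP+A3QAAgO4AEYDuACKA7gAzgO4ARIDuAFWA7gBmgO4Ad4DuAIiA7gCZgO4AqoDuALuA7gDMgO4A3YDuAO6A7gD/gO4AAID/ABGA/wAigP8AM4D/AESA/wBVgP8AZoD/AHeA/wCIgP8AmYD/AKqA/wC7gP8AzID/AN2A/wDugP8A/4D/AFKEhILRoIBQhJZkUoLioVBBcZCAkfLD4OTIYUGU95ZiYYBzlbKxcIGTdIKBk8PCcmSVolCD+Pr0opVhMGPDsHCTpXSTtMe4lIJRc8To1ufFt8m3ocP4+JRCYIEwQICwoemlcpXb2+vYl3GSosf3+ff4+urFwvX1YjJjl3JCYoPI2qeClcbZyPf6xMChhJXIuMjJ2tm2xtWVY3N0gHJkpui4l3OmxbN0uOr4olBChKeYl8jKqJfJ2ufFlGFwpafGt5elhZbGxJGlhZRwYGS0tJal2Lioqei3xdOicYK32baWppeXp+rsxYKTglBil/fjo8nsubjZ+Mag0Pbj4vf+2bbGyKe32Ne3kKK0kqXX93GCqNnJx/3+tZCy9+XTx9rJxNXn2JTWxXKw4/fkxvnZpJCn6Je3+PvUsKGlxYKV17iypen7ycjosqCh1uXH/Mm1stXZp9fkpYJgQFGAkuXFdGC17Pz7/f3EkHCFuNn8+/T15sb6++djcGBAUJPW6LakkMTq/fzr+9OAUITI6fi3pYWFlcn6+HJgkKFi1/foyIOQo7fY2LeloJCTpcTVtGJiYHBQoPTUkIBwpLfo19WEhLBQosbXtoKBgnODoaCwYEBggICwsKBQMFB0tujIuLalUYOxs7fEgWFgkHCgsLJSZHSEtJOClIFBQpTW58nryJRixMGwYbGgkHCgkMPEpWRCY6e3lod0hJKVx/b15silgYD4xmEgYHCQstbY6KaEUkGSkrODdISUhKXY+NWTcnBQc9TDYlJSgaLH/Pu4p5SChKS115aEUYKEo7LioHBQYGKkpsimo5Fxc6j4+Kin5fj4+PfYqJOAktOyscHCYkCVlqWWpJWSkJB0luf42Ob09/n51tfokZCh9/m1xdVzgJS4uMjallAwcofJ6fz6xJCBlKR0daKjgLD5+/3q2pVhYca419eicHCUuPj5+/qnY0BgwoF0lMaBkMj9/vnpxpPD1deUsvKhcIPX5tW26Ni2ssX76LCSpaaQkvr8+vf59/TlxTIwoKOChMb11ZO22cnR5tn6kHCmp7Ox+Ovn+P759NeEYnCTtXSU+v3Zt7e3t3CDl8SQYLjYw+T4ybX6+qhiosWxoLTJ2PT3/Pr36srIlIB1ldLk+eqypba3gtb2pGCV6sGg1uzq9vbn2Nf6+enn4+Tl9PbZxUFys5Ewpfblg7W4cXCk2+3p9qSlp6jH2KalgpWUkdHhgoK0o1Bz9vrGpXRyg8LG2fnYhVJyg4LRsVAwQDAgwPXYpKe2cqHY+ZZScbfGpJTV96VjYXFxctLiYDAgMDCl++mFhsjHsaXnxXKCppZ0hNPCklBxgVFjo/SUUTBScLLU4mGD6OjCpMbkhJM="/>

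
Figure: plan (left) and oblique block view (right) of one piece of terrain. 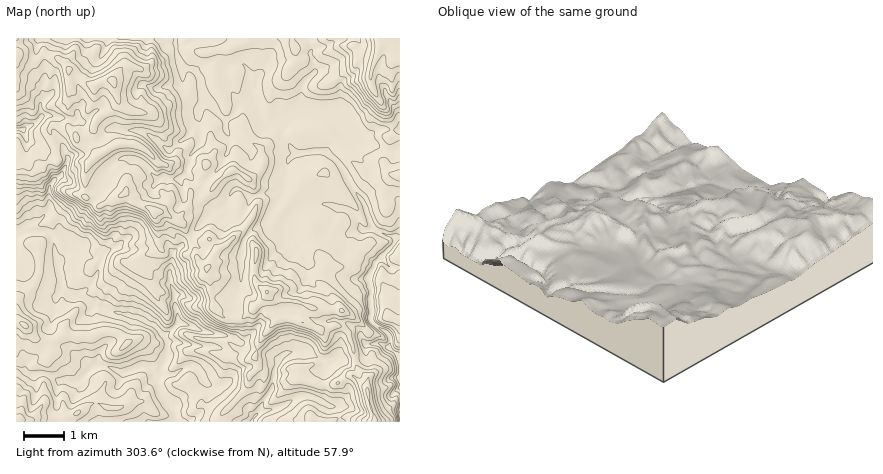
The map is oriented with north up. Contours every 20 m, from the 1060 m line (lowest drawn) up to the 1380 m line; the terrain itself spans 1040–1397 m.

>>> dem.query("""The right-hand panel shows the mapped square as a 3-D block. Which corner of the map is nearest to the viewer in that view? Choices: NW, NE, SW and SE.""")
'NE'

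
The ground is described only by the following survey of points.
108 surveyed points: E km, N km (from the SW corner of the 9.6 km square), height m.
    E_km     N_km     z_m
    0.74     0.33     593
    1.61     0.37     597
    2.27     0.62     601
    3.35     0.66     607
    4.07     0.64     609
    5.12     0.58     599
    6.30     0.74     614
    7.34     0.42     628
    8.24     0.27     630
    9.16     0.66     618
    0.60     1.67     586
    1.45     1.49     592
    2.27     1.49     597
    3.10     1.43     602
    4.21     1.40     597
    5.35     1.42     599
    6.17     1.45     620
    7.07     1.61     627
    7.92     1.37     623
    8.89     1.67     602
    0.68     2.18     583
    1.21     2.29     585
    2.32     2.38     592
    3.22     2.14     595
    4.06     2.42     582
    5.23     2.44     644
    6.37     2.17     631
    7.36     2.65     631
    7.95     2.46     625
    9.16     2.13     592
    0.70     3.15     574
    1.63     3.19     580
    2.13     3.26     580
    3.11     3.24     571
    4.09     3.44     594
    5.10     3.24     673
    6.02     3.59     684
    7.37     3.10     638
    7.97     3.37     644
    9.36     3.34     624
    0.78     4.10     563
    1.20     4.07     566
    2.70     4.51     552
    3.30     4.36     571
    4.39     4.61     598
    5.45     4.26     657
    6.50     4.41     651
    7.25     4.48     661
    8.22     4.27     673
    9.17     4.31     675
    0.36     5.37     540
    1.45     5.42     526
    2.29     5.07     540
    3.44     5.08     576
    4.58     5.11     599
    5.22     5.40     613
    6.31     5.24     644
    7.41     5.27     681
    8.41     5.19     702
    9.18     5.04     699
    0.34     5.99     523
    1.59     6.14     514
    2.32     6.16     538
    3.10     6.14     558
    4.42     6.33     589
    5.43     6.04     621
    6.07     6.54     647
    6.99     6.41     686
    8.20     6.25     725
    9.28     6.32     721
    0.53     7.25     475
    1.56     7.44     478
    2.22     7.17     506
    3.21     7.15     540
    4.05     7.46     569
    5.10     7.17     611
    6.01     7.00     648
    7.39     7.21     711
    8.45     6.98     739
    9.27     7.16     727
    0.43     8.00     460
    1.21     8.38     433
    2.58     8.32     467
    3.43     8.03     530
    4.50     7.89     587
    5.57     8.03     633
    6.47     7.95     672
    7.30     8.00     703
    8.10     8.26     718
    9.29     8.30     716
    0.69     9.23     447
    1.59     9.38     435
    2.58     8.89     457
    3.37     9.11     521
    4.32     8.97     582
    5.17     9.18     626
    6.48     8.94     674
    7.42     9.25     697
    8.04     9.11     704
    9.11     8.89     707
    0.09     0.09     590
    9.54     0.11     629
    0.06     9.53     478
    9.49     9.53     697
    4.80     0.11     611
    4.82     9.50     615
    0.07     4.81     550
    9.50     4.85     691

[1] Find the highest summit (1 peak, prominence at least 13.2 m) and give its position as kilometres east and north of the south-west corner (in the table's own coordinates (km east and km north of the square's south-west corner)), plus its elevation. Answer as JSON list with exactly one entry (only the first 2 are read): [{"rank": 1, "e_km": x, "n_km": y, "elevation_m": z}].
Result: [{"rank": 1, "e_km": 8.41, "n_km": 6.99, "elevation_m": 739}]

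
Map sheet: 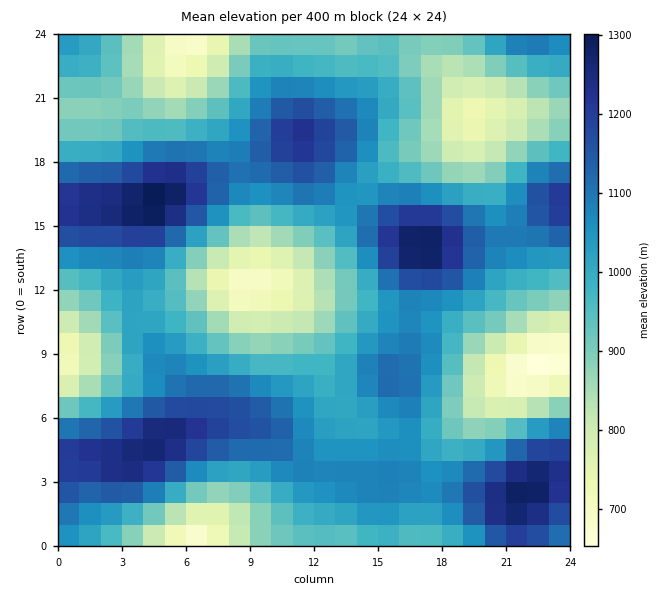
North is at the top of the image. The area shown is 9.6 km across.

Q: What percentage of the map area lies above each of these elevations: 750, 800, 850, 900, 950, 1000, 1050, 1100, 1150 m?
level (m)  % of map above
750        94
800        89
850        83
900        75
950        65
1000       54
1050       41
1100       26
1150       17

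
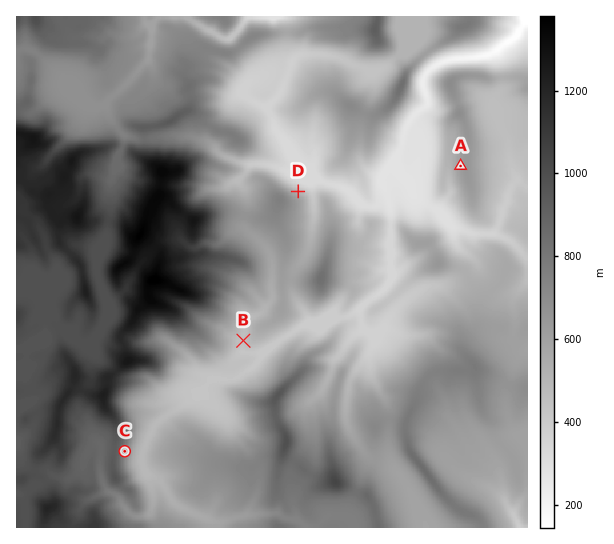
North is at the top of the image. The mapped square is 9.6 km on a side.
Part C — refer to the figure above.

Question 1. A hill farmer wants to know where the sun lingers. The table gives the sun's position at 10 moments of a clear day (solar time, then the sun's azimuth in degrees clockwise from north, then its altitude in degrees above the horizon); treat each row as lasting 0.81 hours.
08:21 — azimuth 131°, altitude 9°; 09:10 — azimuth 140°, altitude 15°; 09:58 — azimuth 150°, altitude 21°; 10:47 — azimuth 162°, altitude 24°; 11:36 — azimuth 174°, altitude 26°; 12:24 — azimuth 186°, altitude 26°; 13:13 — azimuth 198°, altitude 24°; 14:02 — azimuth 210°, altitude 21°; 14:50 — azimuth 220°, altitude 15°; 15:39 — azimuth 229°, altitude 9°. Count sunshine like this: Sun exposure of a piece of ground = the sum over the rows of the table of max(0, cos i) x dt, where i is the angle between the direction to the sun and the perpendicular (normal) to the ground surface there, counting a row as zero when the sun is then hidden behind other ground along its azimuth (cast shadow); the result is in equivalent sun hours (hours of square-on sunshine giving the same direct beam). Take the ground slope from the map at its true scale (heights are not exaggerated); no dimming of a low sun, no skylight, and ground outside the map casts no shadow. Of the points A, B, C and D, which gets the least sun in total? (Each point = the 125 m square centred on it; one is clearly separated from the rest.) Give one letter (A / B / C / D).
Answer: D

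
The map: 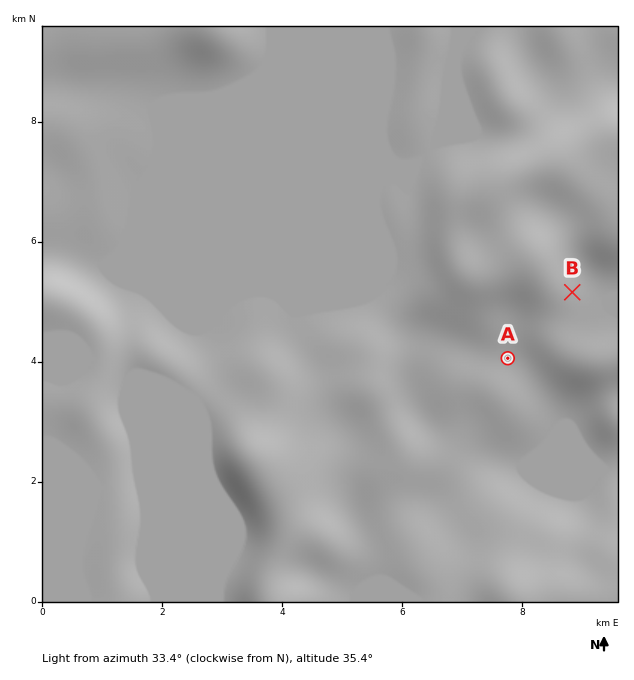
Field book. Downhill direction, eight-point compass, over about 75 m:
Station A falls SE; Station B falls E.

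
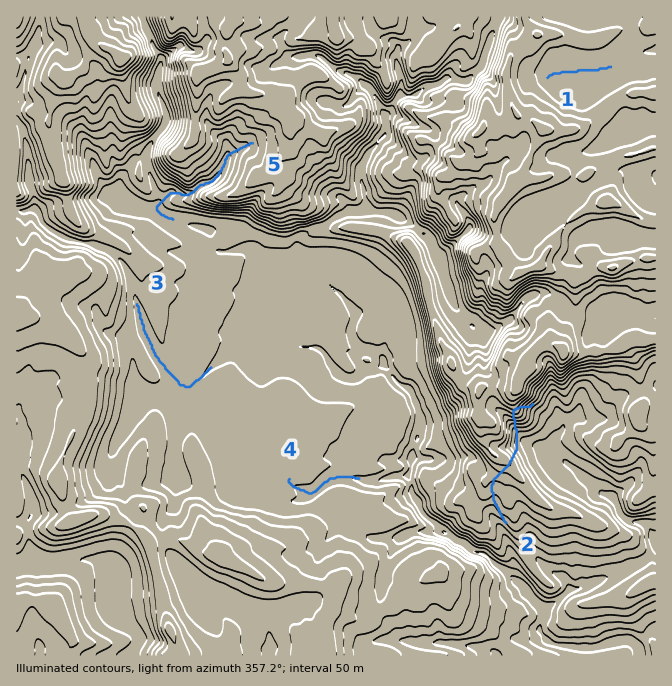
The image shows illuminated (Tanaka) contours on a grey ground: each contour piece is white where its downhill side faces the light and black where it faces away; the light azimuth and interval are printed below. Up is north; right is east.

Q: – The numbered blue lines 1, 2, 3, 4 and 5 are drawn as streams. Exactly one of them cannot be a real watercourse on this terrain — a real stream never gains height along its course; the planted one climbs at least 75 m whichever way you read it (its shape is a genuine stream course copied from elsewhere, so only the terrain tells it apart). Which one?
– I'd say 2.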